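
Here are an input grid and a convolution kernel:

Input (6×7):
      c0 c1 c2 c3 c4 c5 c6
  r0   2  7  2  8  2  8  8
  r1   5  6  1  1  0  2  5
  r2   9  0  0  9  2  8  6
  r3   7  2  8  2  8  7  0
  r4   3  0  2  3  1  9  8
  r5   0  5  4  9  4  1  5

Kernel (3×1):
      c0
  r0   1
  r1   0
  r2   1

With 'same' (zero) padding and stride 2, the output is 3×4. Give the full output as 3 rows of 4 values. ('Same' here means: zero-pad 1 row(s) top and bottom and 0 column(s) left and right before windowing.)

Output[0,0]: The receptive field on the zero-padded input at this output position is [0 / 2 / 5]. Elementwise product with the kernel and sum: 0·1 + 5·1.

5 1 0 5
12 9 8 5
7 12 12 5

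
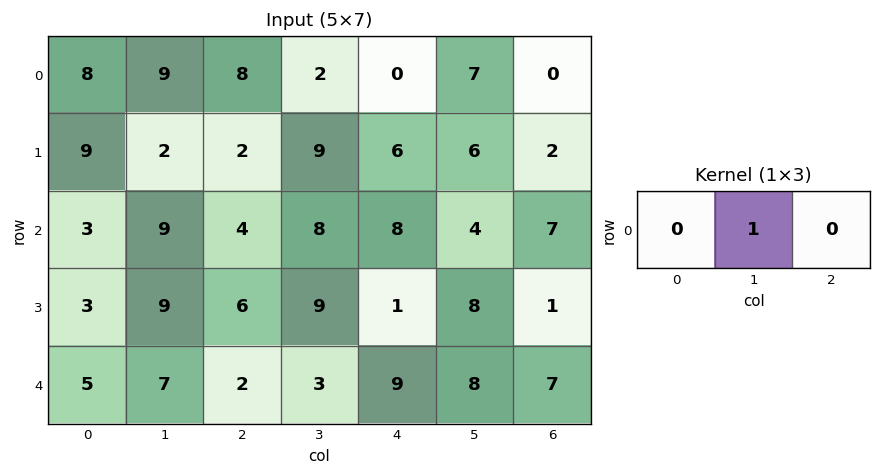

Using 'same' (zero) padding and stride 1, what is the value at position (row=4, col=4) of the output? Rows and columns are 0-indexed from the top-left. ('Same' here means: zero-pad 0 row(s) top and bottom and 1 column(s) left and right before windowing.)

9

The receptive field on the zero-padded input at this output position is [3 9 8]. Elementwise product with the kernel and sum: 9·1.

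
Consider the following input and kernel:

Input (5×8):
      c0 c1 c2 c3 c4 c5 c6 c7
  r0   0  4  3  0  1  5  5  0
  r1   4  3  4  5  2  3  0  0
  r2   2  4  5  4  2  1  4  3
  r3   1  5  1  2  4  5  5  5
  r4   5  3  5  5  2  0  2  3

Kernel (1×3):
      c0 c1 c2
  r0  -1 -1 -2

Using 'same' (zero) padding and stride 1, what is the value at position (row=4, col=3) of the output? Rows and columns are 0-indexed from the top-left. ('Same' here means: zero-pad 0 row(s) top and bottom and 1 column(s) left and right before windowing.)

The receptive field on the zero-padded input at this output position is [5 5 2]. Elementwise product with the kernel and sum: 5·-1 + 5·-1 + 2·-2.

-14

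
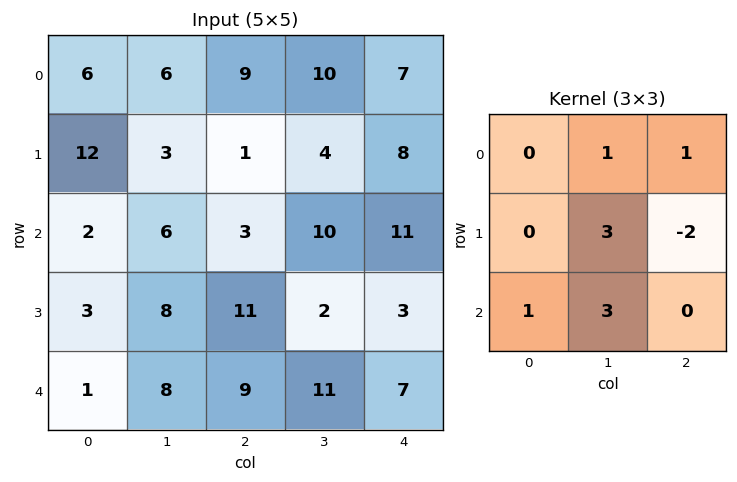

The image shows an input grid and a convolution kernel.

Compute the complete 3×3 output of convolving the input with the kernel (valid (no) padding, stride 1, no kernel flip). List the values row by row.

42 29 46
43 35 37
36 77 63

Output[0,0]: The receptive field on the input at this output position is [6 6 9 / 12 3 1 / 2 6 3]. Elementwise product with the kernel and sum: 6·1 + 9·1 + 3·3 + 1·-2 + 2·1 + 6·3.
Output[0,1]: The receptive field on the input at this output position is [6 9 10 / 3 1 4 / 6 3 10]. Elementwise product with the kernel and sum: 9·1 + 10·1 + 1·3 + 4·-2 + 6·1 + 3·3.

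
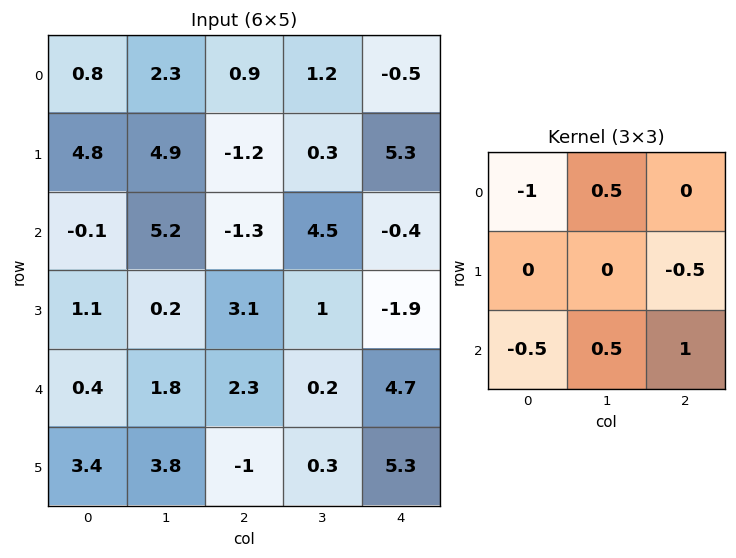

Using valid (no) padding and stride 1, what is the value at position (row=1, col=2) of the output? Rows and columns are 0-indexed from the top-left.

The receptive field on the input at this output position is [-1.2 0.3 5.3 / -1.3 4.5 -0.4 / 3.1 1 -1.9]. Elementwise product with the kernel and sum: -1.2·-1 + 0.3·0.5 + -0.4·-0.5 + 3.1·-0.5 + 1·0.5 + -1.9·1.

-1.4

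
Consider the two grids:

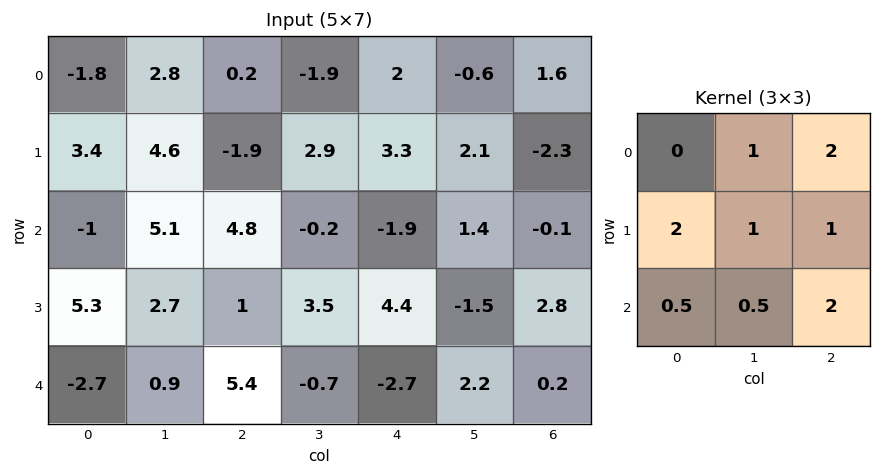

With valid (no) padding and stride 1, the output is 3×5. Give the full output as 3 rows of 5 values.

Output[0,0]: The receptive field on the input at this output position is [-1.8 2.8 0.2 / 3.4 4.6 -1.9 / -1 5.1 4.8]. Elementwise product with the kernel and sum: 2.8·1 + 0.2·2 + 3.4·2 + 4.6·1 + -1.9·1 + -1·0.5 + 5.1·0.5 + 4.8·2.

24.35 11.15 3 13.75 8.55
14.7 27.55 28.05 7.55 2.05
38.9 16.05 2.85 13.5 11.45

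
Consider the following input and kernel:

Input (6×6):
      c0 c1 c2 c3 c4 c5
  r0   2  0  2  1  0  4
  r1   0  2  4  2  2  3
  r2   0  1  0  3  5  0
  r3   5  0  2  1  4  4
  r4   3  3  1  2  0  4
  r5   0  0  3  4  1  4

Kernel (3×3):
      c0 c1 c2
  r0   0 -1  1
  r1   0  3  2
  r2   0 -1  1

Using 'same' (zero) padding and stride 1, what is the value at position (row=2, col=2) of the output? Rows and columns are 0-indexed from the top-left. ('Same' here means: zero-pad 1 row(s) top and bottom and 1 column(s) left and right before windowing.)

3

The receptive field on the zero-padded input at this output position is [2 4 2 / 1 0 3 / 0 2 1]. Elementwise product with the kernel and sum: 4·-1 + 2·1 + 0·3 + 3·2 + 2·-1 + 1·1.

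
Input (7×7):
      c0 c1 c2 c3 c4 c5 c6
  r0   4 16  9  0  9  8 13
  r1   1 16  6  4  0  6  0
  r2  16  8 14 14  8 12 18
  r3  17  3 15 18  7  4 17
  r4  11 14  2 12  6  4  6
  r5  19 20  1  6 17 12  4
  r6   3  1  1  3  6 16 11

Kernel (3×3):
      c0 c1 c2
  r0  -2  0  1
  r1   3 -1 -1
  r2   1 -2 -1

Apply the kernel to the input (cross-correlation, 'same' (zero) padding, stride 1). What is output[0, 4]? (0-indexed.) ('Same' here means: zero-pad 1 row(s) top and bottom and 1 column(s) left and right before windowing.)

-19

The receptive field on the zero-padded input at this output position is [0 0 0 / 0 9 8 / 4 0 6]. Elementwise product with the kernel and sum: 0·-2 + 0·1 + 0·3 + 9·-1 + 8·-1 + 4·1 + 0·-2 + 6·-1.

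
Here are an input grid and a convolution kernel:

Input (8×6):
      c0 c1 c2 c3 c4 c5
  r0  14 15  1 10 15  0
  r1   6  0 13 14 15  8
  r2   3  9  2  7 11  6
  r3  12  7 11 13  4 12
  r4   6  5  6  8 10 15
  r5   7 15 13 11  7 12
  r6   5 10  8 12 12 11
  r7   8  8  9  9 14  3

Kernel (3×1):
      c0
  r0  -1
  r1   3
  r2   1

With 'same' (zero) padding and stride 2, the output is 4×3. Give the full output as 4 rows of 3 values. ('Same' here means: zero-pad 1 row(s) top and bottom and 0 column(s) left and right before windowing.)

48 16 60
15 4 22
13 20 33
16 20 43

Output[0,0]: The receptive field on the zero-padded input at this output position is [0 / 14 / 6]. Elementwise product with the kernel and sum: 0·-1 + 14·3 + 6·1.
Output[0,1]: The receptive field on the zero-padded input at this output position is [0 / 1 / 13]. Elementwise product with the kernel and sum: 0·-1 + 1·3 + 13·1.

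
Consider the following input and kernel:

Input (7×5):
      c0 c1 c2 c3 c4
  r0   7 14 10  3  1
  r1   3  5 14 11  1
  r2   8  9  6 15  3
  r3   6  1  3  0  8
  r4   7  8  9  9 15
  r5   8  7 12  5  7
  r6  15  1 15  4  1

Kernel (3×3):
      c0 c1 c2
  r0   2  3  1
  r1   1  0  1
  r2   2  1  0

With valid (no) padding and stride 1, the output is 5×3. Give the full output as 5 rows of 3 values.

108 101 72
62 92 77
80 77 98
57 54 67
98 81 113

Output[0,0]: The receptive field on the input at this output position is [7 14 10 / 3 5 14 / 8 9 6]. Elementwise product with the kernel and sum: 7·2 + 14·3 + 10·1 + 3·1 + 14·1 + 8·2 + 9·1.
Output[0,1]: The receptive field on the input at this output position is [14 10 3 / 5 14 11 / 9 6 15]. Elementwise product with the kernel and sum: 14·2 + 10·3 + 3·1 + 5·1 + 11·1 + 9·2 + 6·1.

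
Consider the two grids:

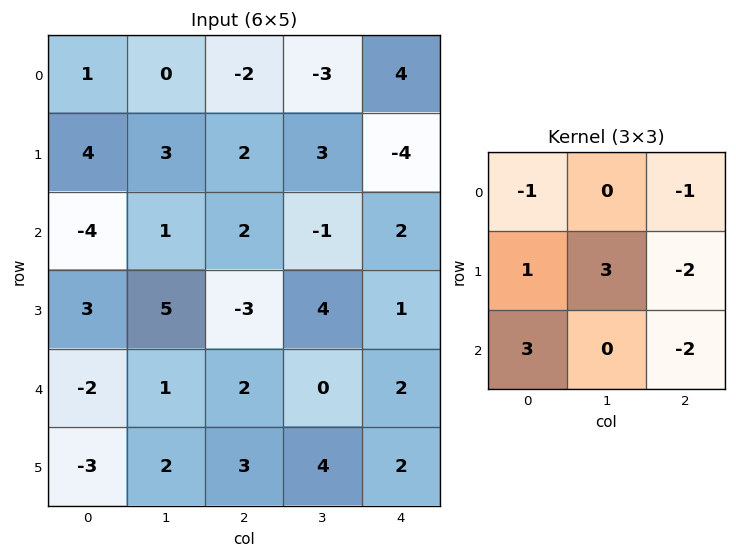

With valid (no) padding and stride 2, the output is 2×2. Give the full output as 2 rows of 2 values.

-6 19
16 5

Output[0,0]: The receptive field on the input at this output position is [1 0 -2 / 4 3 2 / -4 1 2]. Elementwise product with the kernel and sum: 1·-1 + -2·-1 + 4·1 + 3·3 + 2·-2 + -4·3 + 2·-2.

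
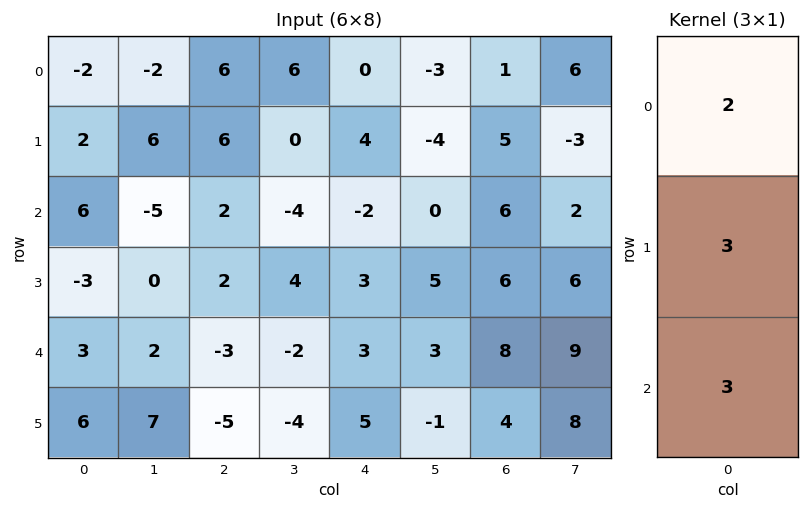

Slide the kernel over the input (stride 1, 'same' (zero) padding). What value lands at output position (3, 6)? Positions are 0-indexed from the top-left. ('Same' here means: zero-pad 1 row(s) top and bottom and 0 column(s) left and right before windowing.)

54

The receptive field on the zero-padded input at this output position is [6 / 6 / 8]. Elementwise product with the kernel and sum: 6·2 + 6·3 + 8·3.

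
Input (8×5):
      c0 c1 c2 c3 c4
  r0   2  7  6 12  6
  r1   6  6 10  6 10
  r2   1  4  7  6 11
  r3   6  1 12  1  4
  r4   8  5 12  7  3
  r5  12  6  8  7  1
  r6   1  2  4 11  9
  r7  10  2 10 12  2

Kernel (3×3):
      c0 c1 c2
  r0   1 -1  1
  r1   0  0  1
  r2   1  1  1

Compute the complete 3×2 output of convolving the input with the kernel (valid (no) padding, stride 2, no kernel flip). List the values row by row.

23 34
41 38
30 33

Output[0,0]: The receptive field on the input at this output position is [2 7 6 / 6 6 10 / 1 4 7]. Elementwise product with the kernel and sum: 2·1 + 7·-1 + 6·1 + 10·1 + 1·1 + 4·1 + 7·1.
Output[0,1]: The receptive field on the input at this output position is [6 12 6 / 10 6 10 / 7 6 11]. Elementwise product with the kernel and sum: 6·1 + 12·-1 + 6·1 + 10·1 + 7·1 + 6·1 + 11·1.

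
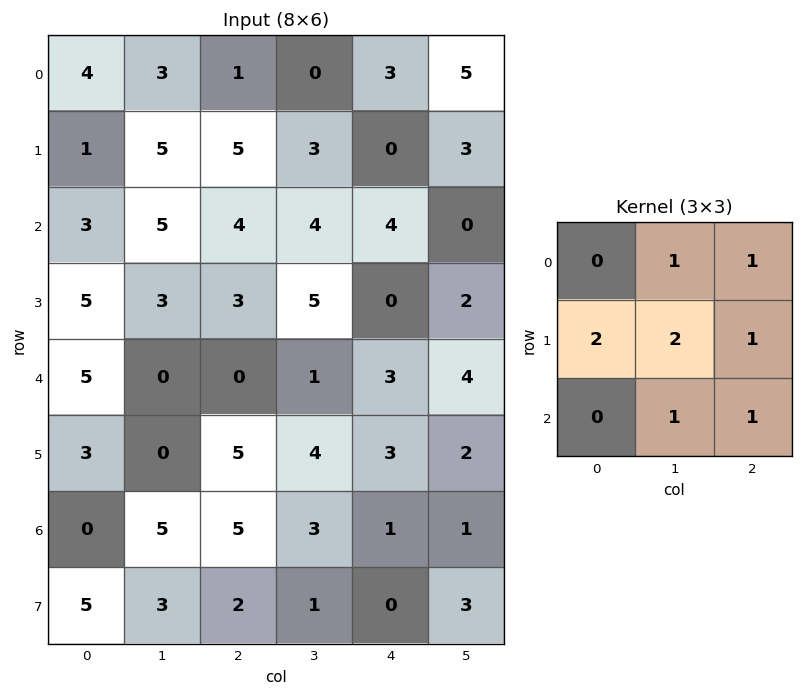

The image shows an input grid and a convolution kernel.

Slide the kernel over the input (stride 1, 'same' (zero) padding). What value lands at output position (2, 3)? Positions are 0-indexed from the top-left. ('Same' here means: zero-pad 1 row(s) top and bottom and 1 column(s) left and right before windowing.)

28

The receptive field on the zero-padded input at this output position is [5 3 0 / 4 4 4 / 3 5 0]. Elementwise product with the kernel and sum: 3·1 + 0·1 + 4·2 + 4·2 + 4·1 + 5·1 + 0·1.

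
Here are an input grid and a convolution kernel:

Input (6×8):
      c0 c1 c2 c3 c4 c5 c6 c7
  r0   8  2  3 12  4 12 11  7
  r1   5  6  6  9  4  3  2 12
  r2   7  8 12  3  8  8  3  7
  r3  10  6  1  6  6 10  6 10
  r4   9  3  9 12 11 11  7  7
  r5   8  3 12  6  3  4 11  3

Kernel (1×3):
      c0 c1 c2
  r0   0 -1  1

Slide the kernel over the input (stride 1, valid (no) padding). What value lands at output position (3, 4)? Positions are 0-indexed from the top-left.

The receptive field on the input at this output position is [6 10 6]. Elementwise product with the kernel and sum: 10·-1 + 6·1.

-4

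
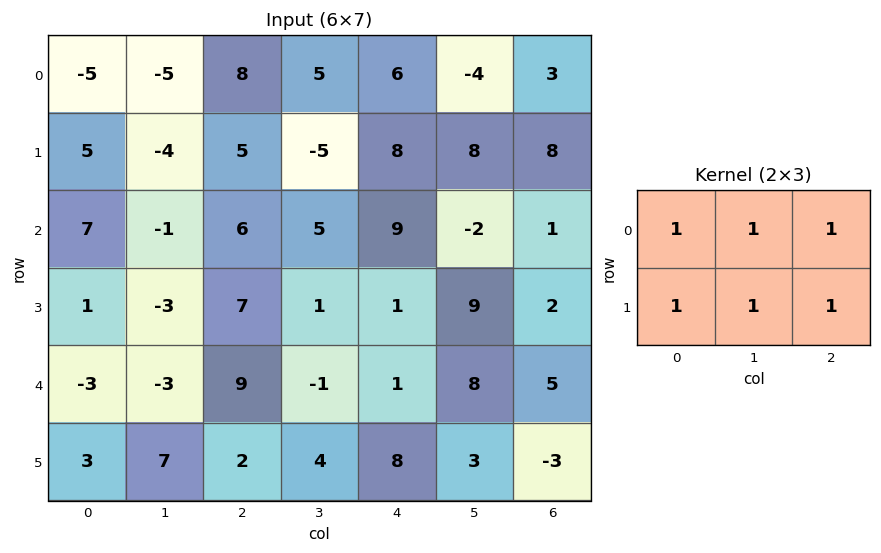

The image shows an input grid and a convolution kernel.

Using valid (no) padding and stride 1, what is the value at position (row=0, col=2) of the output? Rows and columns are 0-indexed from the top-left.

The receptive field on the input at this output position is [8 5 6 / 5 -5 8]. Elementwise product with the kernel and sum: 8·1 + 5·1 + 6·1 + 5·1 + -5·1 + 8·1.

27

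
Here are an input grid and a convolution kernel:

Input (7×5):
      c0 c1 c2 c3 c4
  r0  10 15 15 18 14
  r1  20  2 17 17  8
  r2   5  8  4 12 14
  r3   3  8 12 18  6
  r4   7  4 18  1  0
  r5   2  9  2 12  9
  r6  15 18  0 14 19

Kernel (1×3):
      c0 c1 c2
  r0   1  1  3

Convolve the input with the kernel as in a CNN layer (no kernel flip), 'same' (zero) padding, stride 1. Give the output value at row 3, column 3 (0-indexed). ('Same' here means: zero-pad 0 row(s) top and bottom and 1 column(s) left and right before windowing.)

The receptive field on the zero-padded input at this output position is [12 18 6]. Elementwise product with the kernel and sum: 12·1 + 18·1 + 6·3.

48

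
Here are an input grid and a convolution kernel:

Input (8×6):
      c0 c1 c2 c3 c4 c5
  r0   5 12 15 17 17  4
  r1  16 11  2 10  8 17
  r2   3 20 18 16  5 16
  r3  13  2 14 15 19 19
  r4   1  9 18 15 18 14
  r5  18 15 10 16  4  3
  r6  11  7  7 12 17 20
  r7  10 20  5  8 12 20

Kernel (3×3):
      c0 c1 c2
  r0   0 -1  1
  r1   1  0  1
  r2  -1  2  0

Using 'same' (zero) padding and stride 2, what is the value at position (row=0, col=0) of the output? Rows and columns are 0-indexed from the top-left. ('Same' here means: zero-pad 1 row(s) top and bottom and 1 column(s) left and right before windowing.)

44

The receptive field on the zero-padded input at this output position is [0 0 0 / 0 5 12 / 0 16 11]. Elementwise product with the kernel and sum: 0·-1 + 0·1 + 0·1 + 12·1 + 0·-1 + 16·2.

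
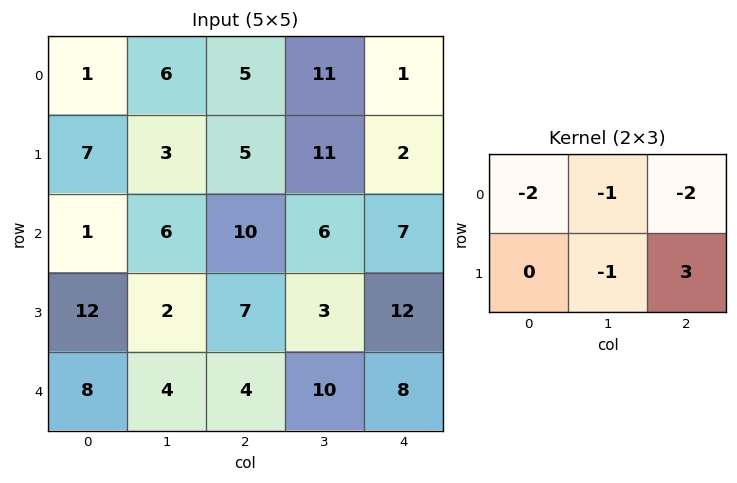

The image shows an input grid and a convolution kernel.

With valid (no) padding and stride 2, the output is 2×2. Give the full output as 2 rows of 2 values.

Output[0,0]: The receptive field on the input at this output position is [1 6 5 / 7 3 5]. Elementwise product with the kernel and sum: 1·-2 + 6·-1 + 5·-2 + 3·-1 + 5·3.
Output[0,1]: The receptive field on the input at this output position is [5 11 1 / 5 11 2]. Elementwise product with the kernel and sum: 5·-2 + 11·-1 + 1·-2 + 11·-1 + 2·3.

-6 -28
-9 -7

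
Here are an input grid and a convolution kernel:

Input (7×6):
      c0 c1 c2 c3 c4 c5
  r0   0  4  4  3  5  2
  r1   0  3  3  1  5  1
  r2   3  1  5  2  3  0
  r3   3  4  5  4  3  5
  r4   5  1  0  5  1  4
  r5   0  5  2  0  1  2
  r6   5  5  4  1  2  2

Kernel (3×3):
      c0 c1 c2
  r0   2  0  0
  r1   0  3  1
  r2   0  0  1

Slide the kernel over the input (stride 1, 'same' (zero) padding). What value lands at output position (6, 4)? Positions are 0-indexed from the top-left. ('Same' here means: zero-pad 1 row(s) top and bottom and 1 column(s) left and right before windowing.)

The receptive field on the zero-padded input at this output position is [0 1 2 / 1 2 2 / 0 0 0]. Elementwise product with the kernel and sum: 0·2 + 2·3 + 2·1 + 0·1.

8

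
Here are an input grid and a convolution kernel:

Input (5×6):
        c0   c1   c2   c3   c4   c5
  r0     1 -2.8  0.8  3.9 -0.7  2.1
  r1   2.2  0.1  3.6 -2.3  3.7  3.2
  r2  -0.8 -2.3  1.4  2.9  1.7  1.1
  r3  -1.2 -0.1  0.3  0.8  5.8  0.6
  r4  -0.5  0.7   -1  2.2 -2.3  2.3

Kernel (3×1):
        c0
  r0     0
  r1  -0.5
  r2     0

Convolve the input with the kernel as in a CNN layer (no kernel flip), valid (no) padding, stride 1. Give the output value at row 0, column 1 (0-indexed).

-0.05

The receptive field on the input at this output position is [-2.8 / 0.1 / -2.3]. Elementwise product with the kernel and sum: 0.1·-0.5.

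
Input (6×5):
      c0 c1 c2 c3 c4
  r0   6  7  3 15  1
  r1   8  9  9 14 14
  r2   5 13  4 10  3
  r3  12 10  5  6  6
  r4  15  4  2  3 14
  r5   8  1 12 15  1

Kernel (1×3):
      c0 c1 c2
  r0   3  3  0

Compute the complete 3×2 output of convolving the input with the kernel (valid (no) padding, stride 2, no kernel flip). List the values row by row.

Output[0,0]: The receptive field on the input at this output position is [6 7 3]. Elementwise product with the kernel and sum: 6·3 + 7·3.

39 54
54 42
57 15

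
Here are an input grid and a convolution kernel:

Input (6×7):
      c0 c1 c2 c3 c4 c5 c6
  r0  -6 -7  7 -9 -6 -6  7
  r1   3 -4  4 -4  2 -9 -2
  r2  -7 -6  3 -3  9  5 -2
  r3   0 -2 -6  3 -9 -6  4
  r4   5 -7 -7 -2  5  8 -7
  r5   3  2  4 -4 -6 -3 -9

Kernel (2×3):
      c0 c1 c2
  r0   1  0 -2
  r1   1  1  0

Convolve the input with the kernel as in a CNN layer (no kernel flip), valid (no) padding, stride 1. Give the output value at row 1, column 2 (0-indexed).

0

The receptive field on the input at this output position is [4 -4 2 / 3 -3 9]. Elementwise product with the kernel and sum: 4·1 + 2·-2 + 3·1 + -3·1.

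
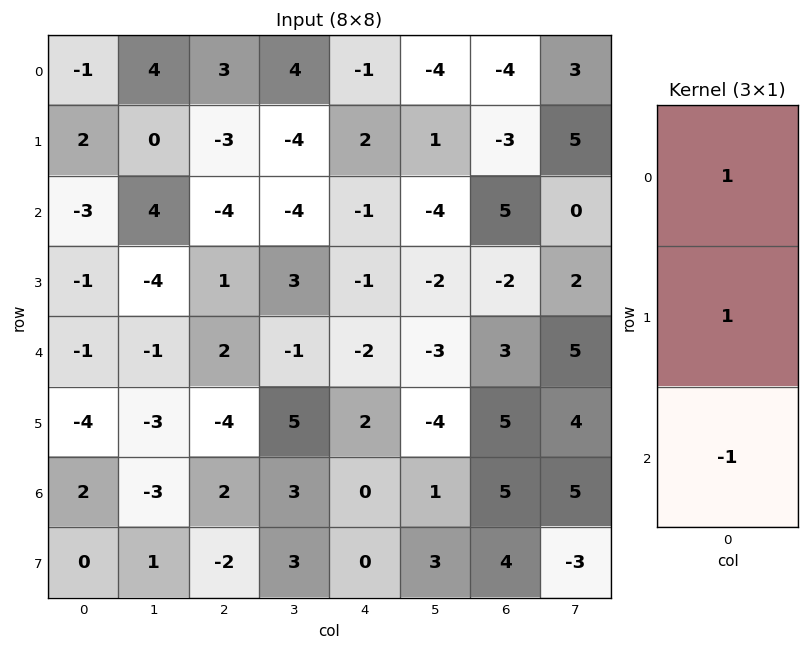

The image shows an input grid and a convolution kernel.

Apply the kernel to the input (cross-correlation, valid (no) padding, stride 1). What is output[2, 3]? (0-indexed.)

0

The receptive field on the input at this output position is [-4 / 3 / -1]. Elementwise product with the kernel and sum: -4·1 + 3·1 + -1·-1.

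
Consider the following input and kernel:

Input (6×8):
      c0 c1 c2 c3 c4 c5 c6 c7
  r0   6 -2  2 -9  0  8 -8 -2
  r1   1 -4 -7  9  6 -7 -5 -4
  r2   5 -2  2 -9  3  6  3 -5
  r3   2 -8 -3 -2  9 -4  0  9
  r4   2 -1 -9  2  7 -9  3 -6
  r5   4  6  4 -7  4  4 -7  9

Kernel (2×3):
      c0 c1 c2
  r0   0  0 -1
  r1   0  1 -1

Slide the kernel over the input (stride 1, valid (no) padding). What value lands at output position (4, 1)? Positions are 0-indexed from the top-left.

The receptive field on the input at this output position is [-1 -9 2 / 6 4 -7]. Elementwise product with the kernel and sum: 2·-1 + 4·1 + -7·-1.

9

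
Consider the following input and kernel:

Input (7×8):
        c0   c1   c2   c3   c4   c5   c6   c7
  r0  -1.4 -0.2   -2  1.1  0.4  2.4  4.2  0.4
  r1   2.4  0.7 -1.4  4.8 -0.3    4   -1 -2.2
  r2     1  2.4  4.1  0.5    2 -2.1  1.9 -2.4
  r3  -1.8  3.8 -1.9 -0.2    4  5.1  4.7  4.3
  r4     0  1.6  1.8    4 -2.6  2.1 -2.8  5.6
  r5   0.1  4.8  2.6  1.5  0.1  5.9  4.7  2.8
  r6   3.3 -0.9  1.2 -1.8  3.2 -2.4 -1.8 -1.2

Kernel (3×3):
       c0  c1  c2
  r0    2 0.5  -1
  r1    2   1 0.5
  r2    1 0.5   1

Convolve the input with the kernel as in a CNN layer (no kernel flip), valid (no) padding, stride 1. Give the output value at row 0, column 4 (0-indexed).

3.55

The receptive field on the input at this output position is [0.4 2.4 4.2 / -0.3 4 -1 / 2 -2.1 1.9]. Elementwise product with the kernel and sum: 0.4·2 + 2.4·0.5 + 4.2·-1 + -0.3·2 + 4·1 + -1·0.5 + 2·1 + -2.1·0.5 + 1.9·1.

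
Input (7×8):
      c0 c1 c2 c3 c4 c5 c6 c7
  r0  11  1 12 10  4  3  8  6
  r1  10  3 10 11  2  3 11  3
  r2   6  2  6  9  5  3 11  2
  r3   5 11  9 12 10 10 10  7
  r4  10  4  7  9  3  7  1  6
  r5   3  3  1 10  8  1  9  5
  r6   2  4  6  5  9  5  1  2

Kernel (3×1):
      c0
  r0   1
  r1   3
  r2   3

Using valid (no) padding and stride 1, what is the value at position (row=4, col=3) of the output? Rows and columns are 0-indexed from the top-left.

54

The receptive field on the input at this output position is [9 / 10 / 5]. Elementwise product with the kernel and sum: 9·1 + 10·3 + 5·3.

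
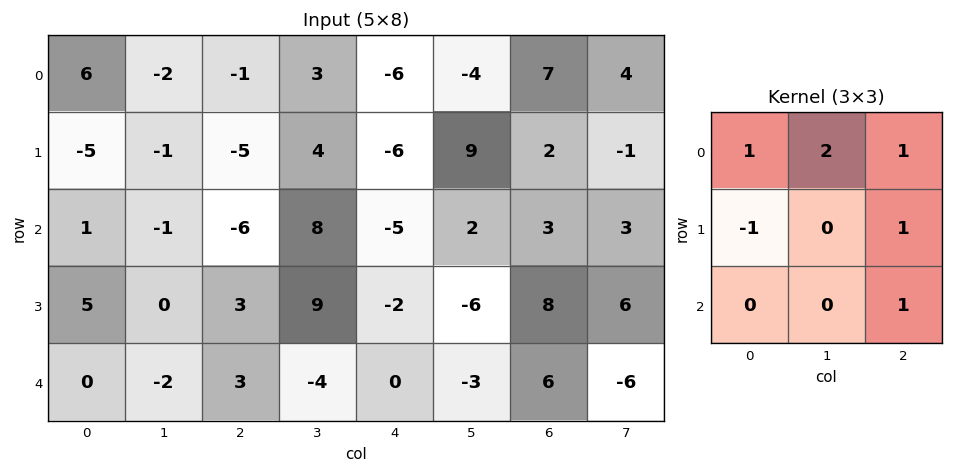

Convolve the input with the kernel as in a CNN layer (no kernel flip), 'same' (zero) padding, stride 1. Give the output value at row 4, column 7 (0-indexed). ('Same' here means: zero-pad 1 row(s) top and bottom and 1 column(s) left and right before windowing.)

14

The receptive field on the zero-padded input at this output position is [8 6 0 / 6 -6 0 / 0 0 0]. Elementwise product with the kernel and sum: 8·1 + 6·2 + 0·1 + 6·-1 + 0·1 + 0·1.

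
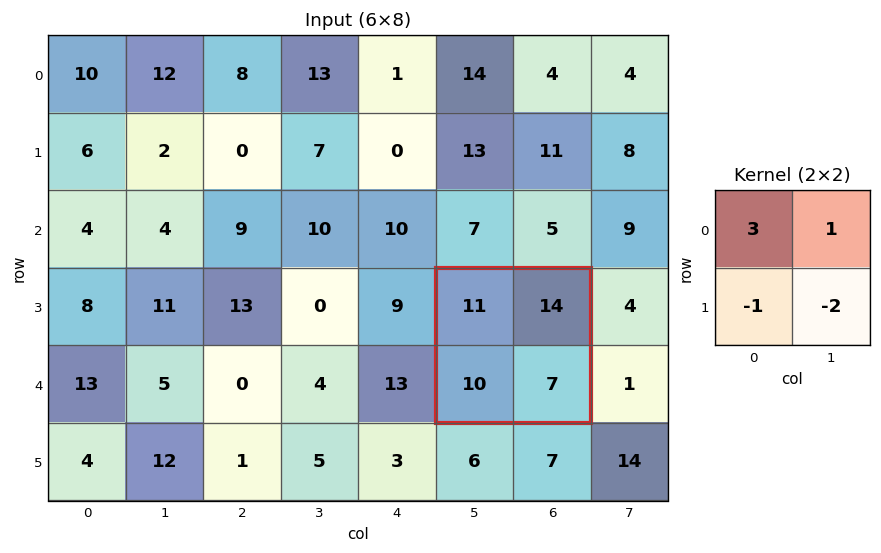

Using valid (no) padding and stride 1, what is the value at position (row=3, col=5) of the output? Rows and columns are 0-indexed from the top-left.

23

The receptive field on the input at this output position is [11 14 / 10 7]. Elementwise product with the kernel and sum: 11·3 + 14·1 + 10·-1 + 7·-2.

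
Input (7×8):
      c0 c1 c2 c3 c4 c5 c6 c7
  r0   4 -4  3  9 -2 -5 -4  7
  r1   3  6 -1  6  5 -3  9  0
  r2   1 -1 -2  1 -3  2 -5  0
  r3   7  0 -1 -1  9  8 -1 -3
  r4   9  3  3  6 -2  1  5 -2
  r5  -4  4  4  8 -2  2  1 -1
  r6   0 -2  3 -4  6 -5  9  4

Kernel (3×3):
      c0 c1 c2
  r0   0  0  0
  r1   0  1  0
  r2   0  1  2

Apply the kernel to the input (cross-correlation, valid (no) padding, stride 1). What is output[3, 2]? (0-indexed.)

The receptive field on the input at this output position is [-1 -1 9 / 3 6 -2 / 4 8 -2]. Elementwise product with the kernel and sum: 6·1 + 8·1 + -2·2.

10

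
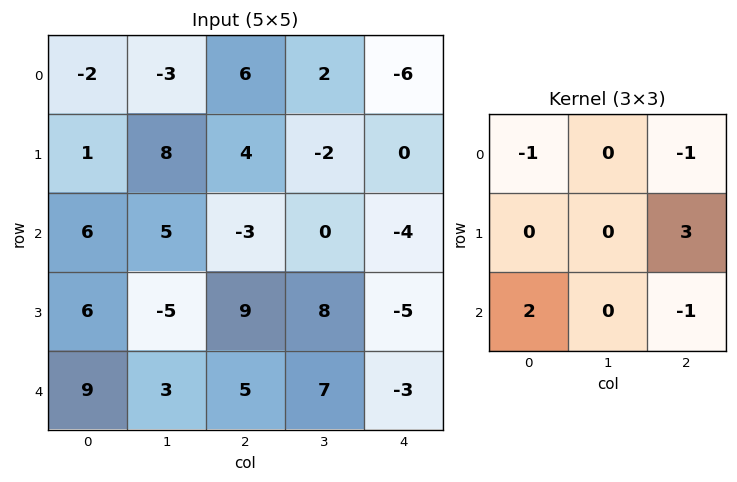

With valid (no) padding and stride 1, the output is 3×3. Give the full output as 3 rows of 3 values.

Output[0,0]: The receptive field on the input at this output position is [-2 -3 6 / 1 8 4 / 6 5 -3]. Elementwise product with the kernel and sum: -2·-1 + 6·-1 + 4·3 + 6·2 + -3·-1.
Output[0,1]: The receptive field on the input at this output position is [-3 6 2 / 8 4 -2 / 5 -3 0]. Elementwise product with the kernel and sum: -3·-1 + 2·-1 + -2·3 + 5·2 + 0·-1.

23 5 -2
-11 -24 7
37 18 5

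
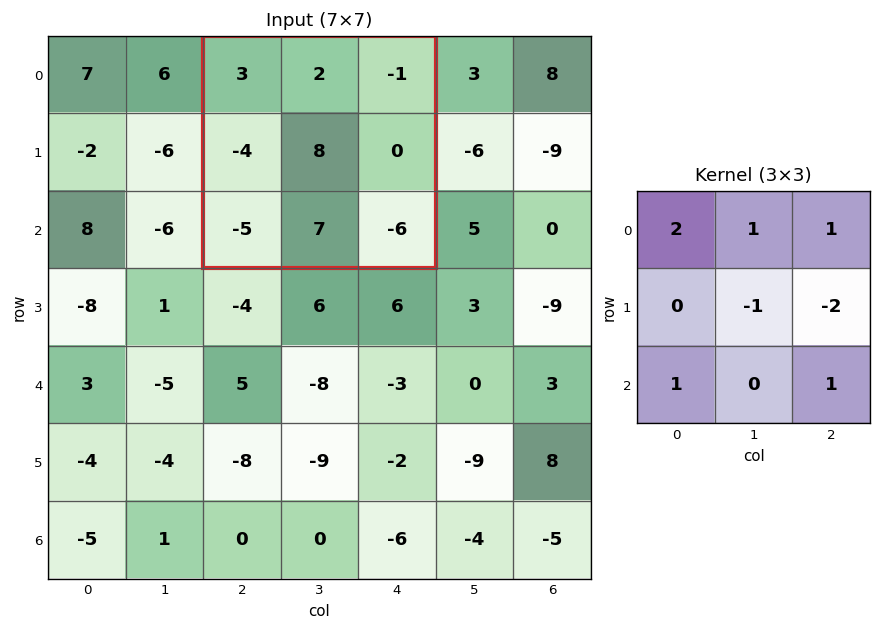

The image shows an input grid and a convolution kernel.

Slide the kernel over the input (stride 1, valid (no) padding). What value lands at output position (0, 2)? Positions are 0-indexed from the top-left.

The receptive field on the input at this output position is [3 2 -1 / -4 8 0 / -5 7 -6]. Elementwise product with the kernel and sum: 3·2 + 2·1 + -1·1 + 8·-1 + 0·-2 + -5·1 + -6·1.

-12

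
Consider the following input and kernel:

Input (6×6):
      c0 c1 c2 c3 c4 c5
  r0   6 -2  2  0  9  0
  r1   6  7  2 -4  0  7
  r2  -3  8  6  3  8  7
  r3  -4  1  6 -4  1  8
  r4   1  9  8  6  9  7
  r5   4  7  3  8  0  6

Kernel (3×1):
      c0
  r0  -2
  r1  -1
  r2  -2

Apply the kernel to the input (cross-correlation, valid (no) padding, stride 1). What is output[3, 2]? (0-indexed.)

-26

The receptive field on the input at this output position is [6 / 8 / 3]. Elementwise product with the kernel and sum: 6·-2 + 8·-1 + 3·-2.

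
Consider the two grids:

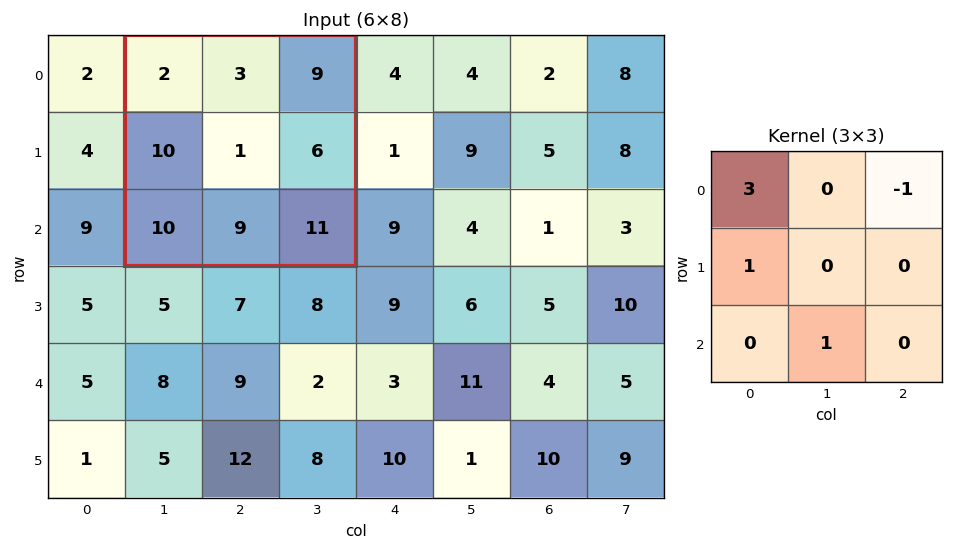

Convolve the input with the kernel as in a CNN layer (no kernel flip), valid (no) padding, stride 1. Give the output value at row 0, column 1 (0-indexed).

16

The receptive field on the input at this output position is [2 3 9 / 10 1 6 / 10 9 11]. Elementwise product with the kernel and sum: 2·3 + 9·-1 + 10·1 + 9·1.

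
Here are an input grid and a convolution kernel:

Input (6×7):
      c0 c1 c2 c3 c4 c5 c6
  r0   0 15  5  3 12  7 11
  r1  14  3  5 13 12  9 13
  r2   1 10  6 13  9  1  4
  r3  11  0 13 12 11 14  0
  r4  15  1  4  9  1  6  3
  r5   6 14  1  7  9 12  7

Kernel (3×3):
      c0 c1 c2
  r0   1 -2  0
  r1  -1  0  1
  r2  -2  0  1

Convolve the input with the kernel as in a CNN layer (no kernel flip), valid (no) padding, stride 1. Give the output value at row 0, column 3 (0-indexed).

-50

The receptive field on the input at this output position is [3 12 7 / 13 12 9 / 13 9 1]. Elementwise product with the kernel and sum: 3·1 + 12·-2 + 13·-1 + 9·1 + 13·-2 + 1·1.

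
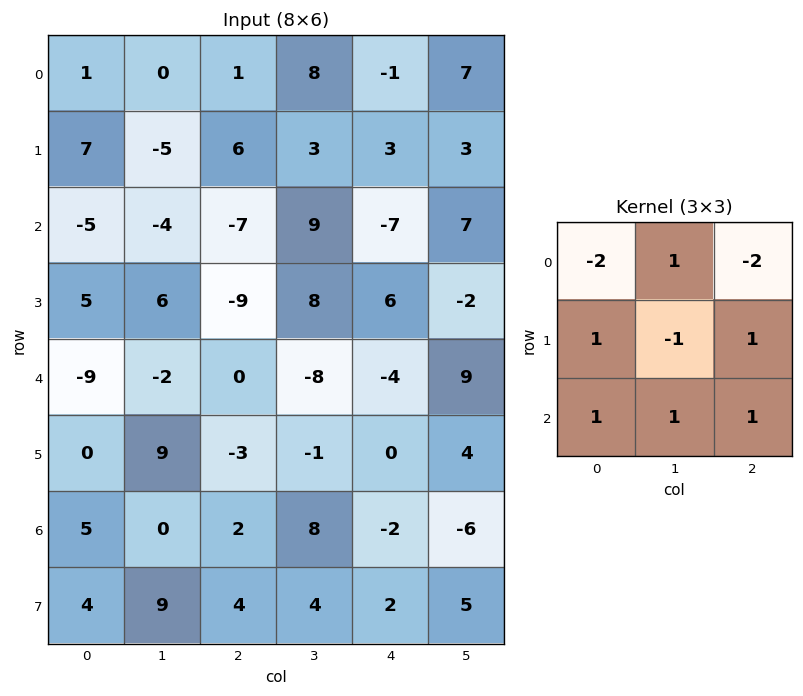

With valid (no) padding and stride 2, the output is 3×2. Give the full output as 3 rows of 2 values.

Output[0,0]: The receptive field on the input at this output position is [1 0 1 / 7 -5 6 / -5 -4 -7]. Elementwise product with the kernel and sum: 1·-2 + 0·1 + 1·-2 + 7·1 + -5·-1 + 6·1 + -5·1 + -4·1 + -7·1.
Output[0,1]: The receptive field on the input at this output position is [1 8 -1 / 6 3 3 / -7 9 -7]. Elementwise product with the kernel and sum: 1·-2 + 8·1 + -1·-2 + 6·1 + 3·-1 + 3·1 + -7·1 + 9·1 + -7·1.

-2 9
-1 14
11 6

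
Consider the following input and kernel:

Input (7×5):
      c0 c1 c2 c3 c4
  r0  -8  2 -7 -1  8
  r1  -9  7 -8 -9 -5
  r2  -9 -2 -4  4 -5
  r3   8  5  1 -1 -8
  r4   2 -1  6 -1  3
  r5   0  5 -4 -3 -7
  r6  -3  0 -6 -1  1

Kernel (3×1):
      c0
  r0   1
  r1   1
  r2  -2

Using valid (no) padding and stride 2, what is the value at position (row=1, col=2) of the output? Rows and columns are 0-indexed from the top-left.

The receptive field on the input at this output position is [-5 / -8 / 3]. Elementwise product with the kernel and sum: -5·1 + -8·1 + 3·-2.

-19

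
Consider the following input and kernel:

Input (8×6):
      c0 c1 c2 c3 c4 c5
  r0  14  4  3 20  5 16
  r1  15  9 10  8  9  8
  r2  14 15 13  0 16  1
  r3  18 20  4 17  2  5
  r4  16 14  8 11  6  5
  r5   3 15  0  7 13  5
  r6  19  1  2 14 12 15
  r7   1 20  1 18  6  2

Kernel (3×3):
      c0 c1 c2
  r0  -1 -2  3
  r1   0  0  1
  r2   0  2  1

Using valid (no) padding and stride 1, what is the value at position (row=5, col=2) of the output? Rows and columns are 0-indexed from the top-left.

The receptive field on the input at this output position is [0 7 13 / 2 14 12 / 1 18 6]. Elementwise product with the kernel and sum: 0·-1 + 7·-2 + 13·3 + 12·1 + 18·2 + 6·1.

79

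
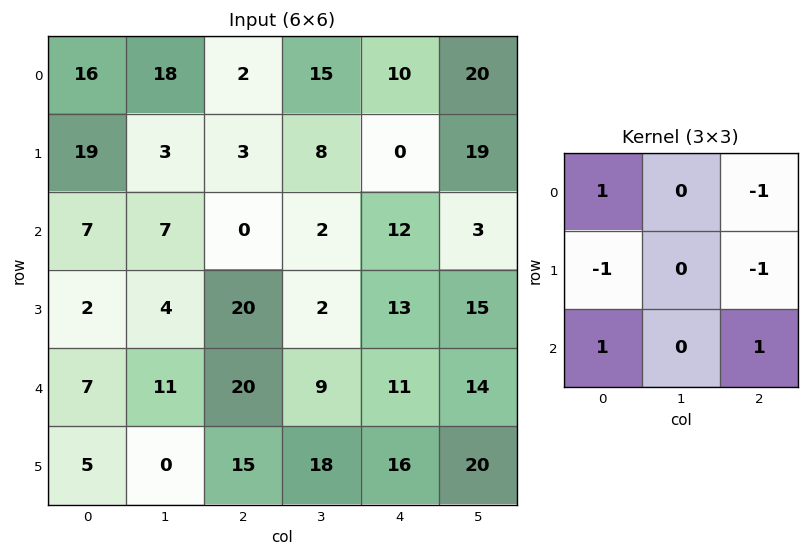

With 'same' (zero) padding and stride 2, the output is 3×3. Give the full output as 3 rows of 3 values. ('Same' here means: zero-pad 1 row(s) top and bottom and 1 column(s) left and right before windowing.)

-15 -22 -8
-6 -8 1
-15 0 2

Output[0,0]: The receptive field on the zero-padded input at this output position is [0 0 0 / 0 16 18 / 0 19 3]. Elementwise product with the kernel and sum: 0·1 + 0·-1 + 0·-1 + 18·-1 + 0·1 + 3·1.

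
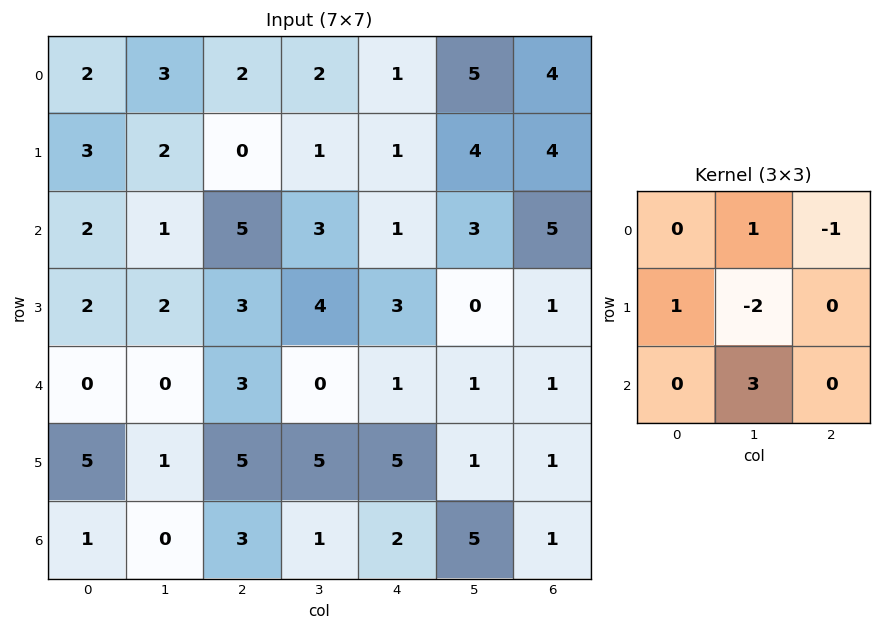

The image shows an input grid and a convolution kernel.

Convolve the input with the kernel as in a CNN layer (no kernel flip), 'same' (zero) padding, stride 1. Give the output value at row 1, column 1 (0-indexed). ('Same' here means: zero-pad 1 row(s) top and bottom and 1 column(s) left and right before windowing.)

3

The receptive field on the zero-padded input at this output position is [2 3 2 / 3 2 0 / 2 1 5]. Elementwise product with the kernel and sum: 3·1 + 2·-1 + 3·1 + 2·-2 + 1·3.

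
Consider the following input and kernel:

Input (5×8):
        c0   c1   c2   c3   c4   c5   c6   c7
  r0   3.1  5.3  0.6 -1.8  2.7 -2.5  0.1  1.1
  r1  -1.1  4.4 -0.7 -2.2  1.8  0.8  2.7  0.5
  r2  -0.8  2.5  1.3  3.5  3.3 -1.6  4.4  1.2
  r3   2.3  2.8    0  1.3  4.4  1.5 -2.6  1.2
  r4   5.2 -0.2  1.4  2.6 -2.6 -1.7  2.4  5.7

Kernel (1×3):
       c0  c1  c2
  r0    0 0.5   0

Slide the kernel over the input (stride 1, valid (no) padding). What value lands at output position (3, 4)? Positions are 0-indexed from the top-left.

0.75

The receptive field on the input at this output position is [4.4 1.5 -2.6]. Elementwise product with the kernel and sum: 1.5·0.5.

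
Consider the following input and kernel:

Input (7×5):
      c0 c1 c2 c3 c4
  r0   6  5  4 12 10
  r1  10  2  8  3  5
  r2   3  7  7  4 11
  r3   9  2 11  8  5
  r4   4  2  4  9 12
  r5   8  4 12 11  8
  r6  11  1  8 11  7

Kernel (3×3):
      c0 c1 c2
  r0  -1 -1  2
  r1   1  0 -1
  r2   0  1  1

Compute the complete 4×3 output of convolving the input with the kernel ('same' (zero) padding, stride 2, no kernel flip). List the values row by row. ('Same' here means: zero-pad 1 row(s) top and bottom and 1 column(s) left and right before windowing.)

7 4 17
-2 18 1
5 19 4
-1 -4 -8

Output[0,0]: The receptive field on the zero-padded input at this output position is [0 0 0 / 0 6 5 / 0 10 2]. Elementwise product with the kernel and sum: 0·-1 + 0·-1 + 0·2 + 0·1 + 5·-1 + 10·1 + 2·1.
Output[0,1]: The receptive field on the zero-padded input at this output position is [0 0 0 / 5 4 12 / 2 8 3]. Elementwise product with the kernel and sum: 0·-1 + 0·-1 + 0·2 + 5·1 + 12·-1 + 8·1 + 3·1.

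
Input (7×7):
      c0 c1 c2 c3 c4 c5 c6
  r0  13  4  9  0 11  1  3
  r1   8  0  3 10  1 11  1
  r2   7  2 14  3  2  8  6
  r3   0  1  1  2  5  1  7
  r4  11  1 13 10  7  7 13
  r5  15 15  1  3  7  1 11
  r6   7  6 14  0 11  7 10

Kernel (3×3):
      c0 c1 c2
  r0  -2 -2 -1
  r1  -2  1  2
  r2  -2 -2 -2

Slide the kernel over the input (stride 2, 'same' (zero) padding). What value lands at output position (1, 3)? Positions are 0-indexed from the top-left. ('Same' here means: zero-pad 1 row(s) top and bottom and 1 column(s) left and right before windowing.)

The receptive field on the zero-padded input at this output position is [11 1 0 / 8 6 0 / 1 7 0]. Elementwise product with the kernel and sum: 11·-2 + 1·-2 + 0·-1 + 8·-2 + 6·1 + 0·2 + 1·-2 + 7·-2 + 0·-2.

-50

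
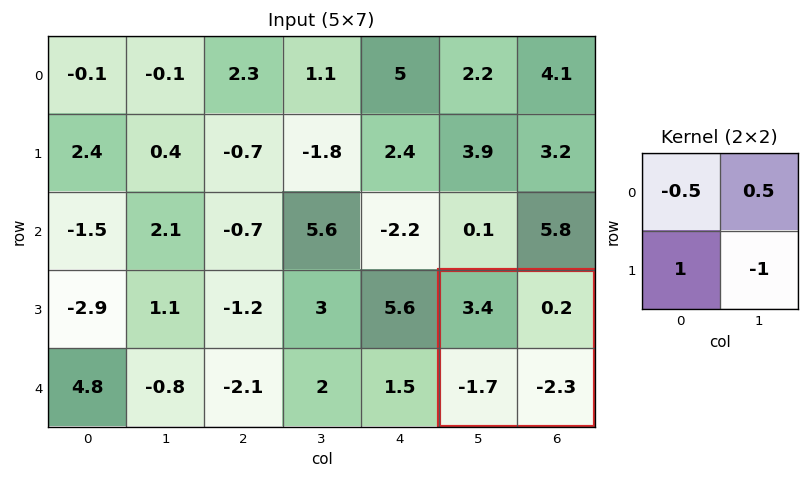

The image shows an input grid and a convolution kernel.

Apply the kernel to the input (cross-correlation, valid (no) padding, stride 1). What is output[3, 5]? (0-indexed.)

-1

The receptive field on the input at this output position is [3.4 0.2 / -1.7 -2.3]. Elementwise product with the kernel and sum: 3.4·-0.5 + 0.2·0.5 + -1.7·1 + -2.3·-1.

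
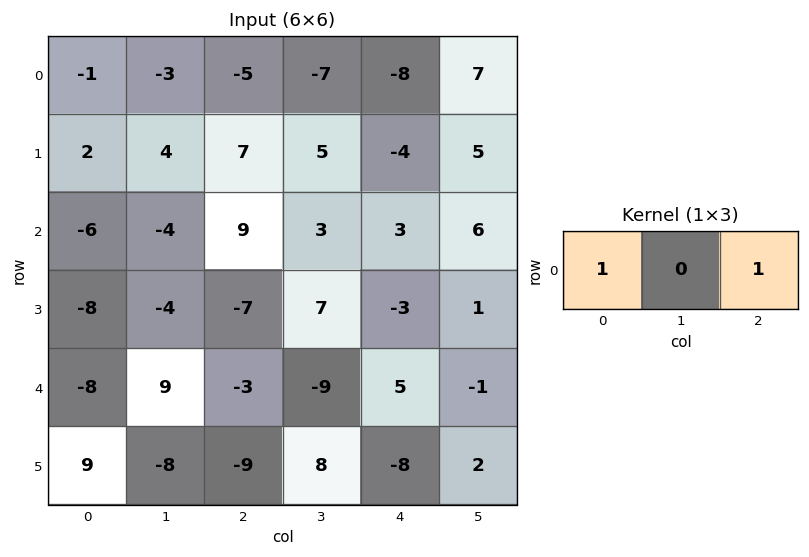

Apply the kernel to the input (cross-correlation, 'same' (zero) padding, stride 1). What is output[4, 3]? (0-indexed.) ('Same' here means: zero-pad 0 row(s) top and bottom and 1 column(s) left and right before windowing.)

The receptive field on the zero-padded input at this output position is [-3 -9 5]. Elementwise product with the kernel and sum: -3·1 + 5·1.

2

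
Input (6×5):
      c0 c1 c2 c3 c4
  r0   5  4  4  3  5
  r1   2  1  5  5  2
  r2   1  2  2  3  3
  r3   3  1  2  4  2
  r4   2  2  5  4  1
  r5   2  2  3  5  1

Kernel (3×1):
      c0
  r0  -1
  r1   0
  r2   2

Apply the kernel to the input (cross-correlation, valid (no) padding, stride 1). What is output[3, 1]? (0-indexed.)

3

The receptive field on the input at this output position is [1 / 2 / 2]. Elementwise product with the kernel and sum: 1·-1 + 2·2.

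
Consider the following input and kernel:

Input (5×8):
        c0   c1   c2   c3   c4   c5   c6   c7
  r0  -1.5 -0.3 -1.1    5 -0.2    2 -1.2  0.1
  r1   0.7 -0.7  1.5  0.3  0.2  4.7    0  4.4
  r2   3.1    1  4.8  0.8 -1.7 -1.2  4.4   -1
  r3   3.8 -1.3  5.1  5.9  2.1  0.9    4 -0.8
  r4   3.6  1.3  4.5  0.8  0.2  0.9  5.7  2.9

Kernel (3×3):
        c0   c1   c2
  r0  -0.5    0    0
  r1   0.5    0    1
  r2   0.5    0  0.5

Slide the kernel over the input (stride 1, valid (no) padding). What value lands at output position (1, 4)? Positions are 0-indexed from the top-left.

6.5

The receptive field on the input at this output position is [0.2 4.7 0 / -1.7 -1.2 4.4 / 2.1 0.9 4]. Elementwise product with the kernel and sum: 0.2·-0.5 + -1.7·0.5 + 4.4·1 + 2.1·0.5 + 4·0.5.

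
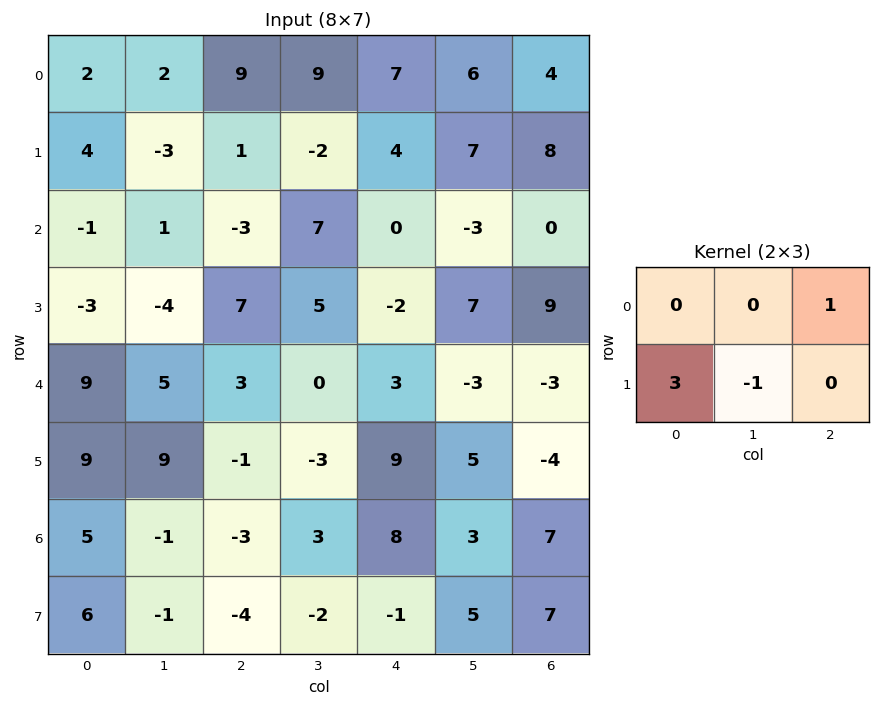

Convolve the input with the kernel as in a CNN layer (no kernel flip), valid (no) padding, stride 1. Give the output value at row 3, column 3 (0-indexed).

4

The receptive field on the input at this output position is [5 -2 7 / 0 3 -3]. Elementwise product with the kernel and sum: 7·1 + 0·3 + 3·-1.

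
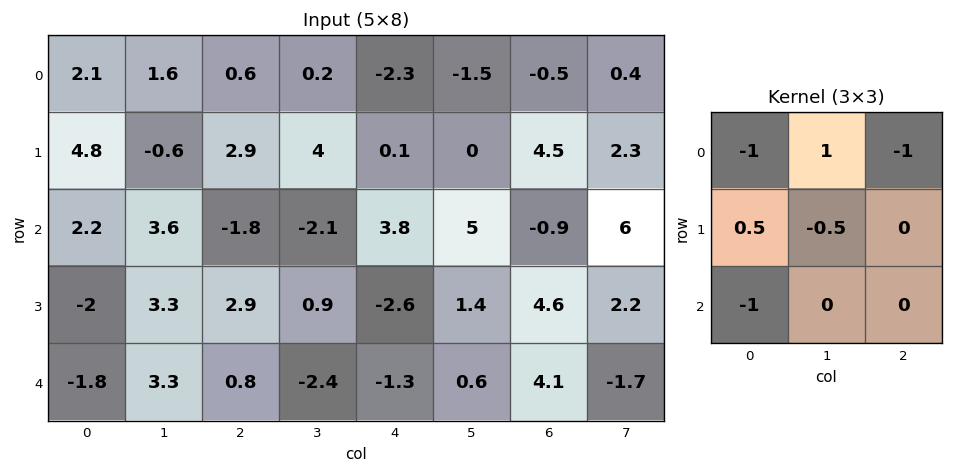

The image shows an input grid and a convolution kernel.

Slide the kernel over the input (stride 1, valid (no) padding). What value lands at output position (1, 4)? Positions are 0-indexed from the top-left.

The receptive field on the input at this output position is [0.1 0 4.5 / 3.8 5 -0.9 / -2.6 1.4 4.6]. Elementwise product with the kernel and sum: 0.1·-1 + 0·1 + 4.5·-1 + 3.8·0.5 + 5·-0.5 + -2.6·-1.

-2.6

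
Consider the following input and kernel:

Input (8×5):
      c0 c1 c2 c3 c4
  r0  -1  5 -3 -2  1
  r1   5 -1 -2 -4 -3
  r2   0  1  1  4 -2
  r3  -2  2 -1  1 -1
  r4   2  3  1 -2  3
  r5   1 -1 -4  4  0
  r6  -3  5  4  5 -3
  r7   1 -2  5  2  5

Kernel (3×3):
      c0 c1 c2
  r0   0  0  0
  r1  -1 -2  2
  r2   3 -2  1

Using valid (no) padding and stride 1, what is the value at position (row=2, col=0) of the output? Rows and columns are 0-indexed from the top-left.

The receptive field on the input at this output position is [0 1 1 / -2 2 -1 / 2 3 1]. Elementwise product with the kernel and sum: -2·-1 + 2·-2 + -1·2 + 2·3 + 3·-2 + 1·1.

-3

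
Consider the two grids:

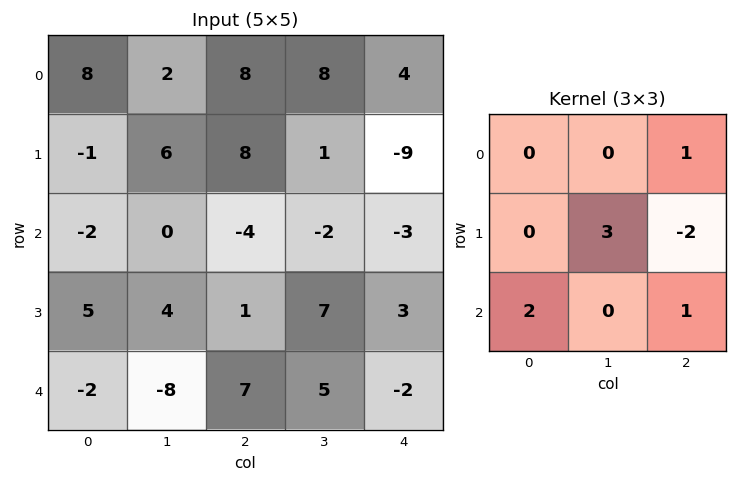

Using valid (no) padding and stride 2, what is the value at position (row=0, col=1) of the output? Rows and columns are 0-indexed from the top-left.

The receptive field on the input at this output position is [8 8 4 / 8 1 -9 / -4 -2 -3]. Elementwise product with the kernel and sum: 4·1 + 1·3 + -9·-2 + -4·2 + -3·1.

14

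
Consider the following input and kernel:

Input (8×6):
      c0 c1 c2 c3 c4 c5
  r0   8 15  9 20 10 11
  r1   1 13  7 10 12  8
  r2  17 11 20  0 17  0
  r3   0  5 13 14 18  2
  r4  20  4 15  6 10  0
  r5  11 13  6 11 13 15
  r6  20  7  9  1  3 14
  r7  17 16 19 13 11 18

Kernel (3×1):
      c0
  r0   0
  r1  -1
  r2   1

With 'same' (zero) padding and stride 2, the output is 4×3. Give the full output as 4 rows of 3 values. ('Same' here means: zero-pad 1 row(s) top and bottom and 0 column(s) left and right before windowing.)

Output[0,0]: The receptive field on the zero-padded input at this output position is [0 / 8 / 1]. Elementwise product with the kernel and sum: 8·-1 + 1·1.
Output[0,1]: The receptive field on the zero-padded input at this output position is [0 / 9 / 7]. Elementwise product with the kernel and sum: 9·-1 + 7·1.

-7 -2 2
-17 -7 1
-9 -9 3
-3 10 8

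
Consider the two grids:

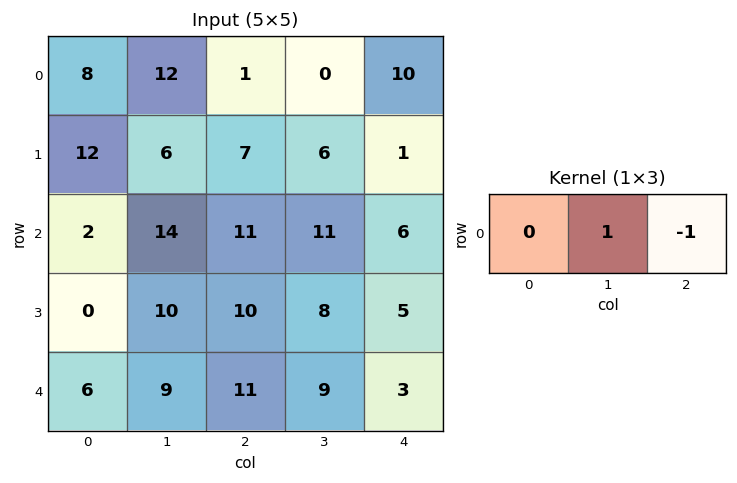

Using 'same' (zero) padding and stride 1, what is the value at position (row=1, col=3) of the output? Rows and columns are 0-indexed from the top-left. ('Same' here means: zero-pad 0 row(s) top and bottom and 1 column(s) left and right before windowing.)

5

The receptive field on the zero-padded input at this output position is [7 6 1]. Elementwise product with the kernel and sum: 6·1 + 1·-1.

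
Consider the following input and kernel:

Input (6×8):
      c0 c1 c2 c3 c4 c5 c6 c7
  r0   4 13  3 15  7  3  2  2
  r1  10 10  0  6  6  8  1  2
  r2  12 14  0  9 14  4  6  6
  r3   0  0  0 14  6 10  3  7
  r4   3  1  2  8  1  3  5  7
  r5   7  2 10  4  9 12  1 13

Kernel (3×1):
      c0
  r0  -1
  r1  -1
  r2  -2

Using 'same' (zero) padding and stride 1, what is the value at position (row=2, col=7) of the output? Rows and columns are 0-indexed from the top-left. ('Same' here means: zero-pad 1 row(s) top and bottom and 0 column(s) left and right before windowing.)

The receptive field on the zero-padded input at this output position is [2 / 6 / 7]. Elementwise product with the kernel and sum: 2·-1 + 6·-1 + 7·-2.

-22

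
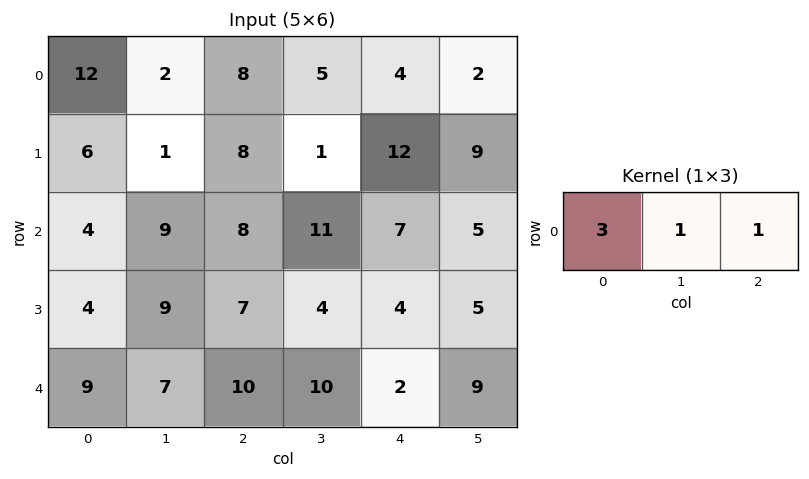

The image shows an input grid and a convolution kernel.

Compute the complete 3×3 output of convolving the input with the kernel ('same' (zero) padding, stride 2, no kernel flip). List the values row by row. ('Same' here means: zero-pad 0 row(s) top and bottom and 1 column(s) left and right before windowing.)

14 19 21
13 46 45
16 41 41

Output[0,0]: The receptive field on the zero-padded input at this output position is [0 12 2]. Elementwise product with the kernel and sum: 0·3 + 12·1 + 2·1.
Output[0,1]: The receptive field on the zero-padded input at this output position is [2 8 5]. Elementwise product with the kernel and sum: 2·3 + 8·1 + 5·1.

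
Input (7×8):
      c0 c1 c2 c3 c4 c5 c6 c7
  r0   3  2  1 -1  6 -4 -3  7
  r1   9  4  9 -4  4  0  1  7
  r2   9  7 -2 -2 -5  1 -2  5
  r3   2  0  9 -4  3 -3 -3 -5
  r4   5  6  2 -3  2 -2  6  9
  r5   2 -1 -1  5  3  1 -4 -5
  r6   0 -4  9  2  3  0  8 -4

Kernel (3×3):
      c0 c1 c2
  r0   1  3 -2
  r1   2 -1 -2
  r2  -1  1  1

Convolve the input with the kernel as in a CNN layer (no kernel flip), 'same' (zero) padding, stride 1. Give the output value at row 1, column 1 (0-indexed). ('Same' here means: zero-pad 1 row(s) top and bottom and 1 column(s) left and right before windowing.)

-1

The receptive field on the zero-padded input at this output position is [3 2 1 / 9 4 9 / 9 7 -2]. Elementwise product with the kernel and sum: 3·1 + 2·3 + 1·-2 + 9·2 + 4·-1 + 9·-2 + 9·-1 + 7·1 + -2·1.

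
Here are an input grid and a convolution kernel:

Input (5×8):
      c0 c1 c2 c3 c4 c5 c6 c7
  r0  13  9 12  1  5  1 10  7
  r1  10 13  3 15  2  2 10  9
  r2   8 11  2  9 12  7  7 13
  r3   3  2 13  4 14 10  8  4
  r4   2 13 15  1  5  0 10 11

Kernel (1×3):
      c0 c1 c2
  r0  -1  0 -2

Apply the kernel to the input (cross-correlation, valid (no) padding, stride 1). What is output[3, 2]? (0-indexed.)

The receptive field on the input at this output position is [13 4 14]. Elementwise product with the kernel and sum: 13·-1 + 14·-2.

-41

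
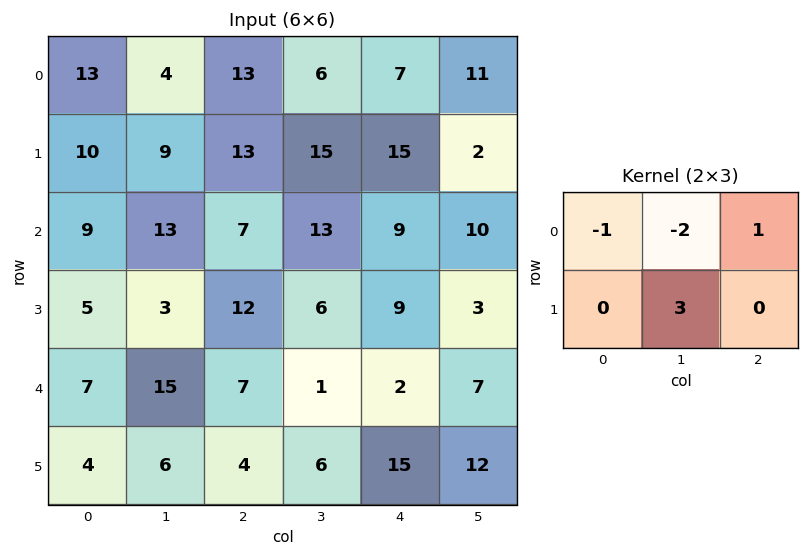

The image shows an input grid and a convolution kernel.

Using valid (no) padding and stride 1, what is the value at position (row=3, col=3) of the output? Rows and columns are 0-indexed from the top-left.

-15

The receptive field on the input at this output position is [6 9 3 / 1 2 7]. Elementwise product with the kernel and sum: 6·-1 + 9·-2 + 3·1 + 2·3.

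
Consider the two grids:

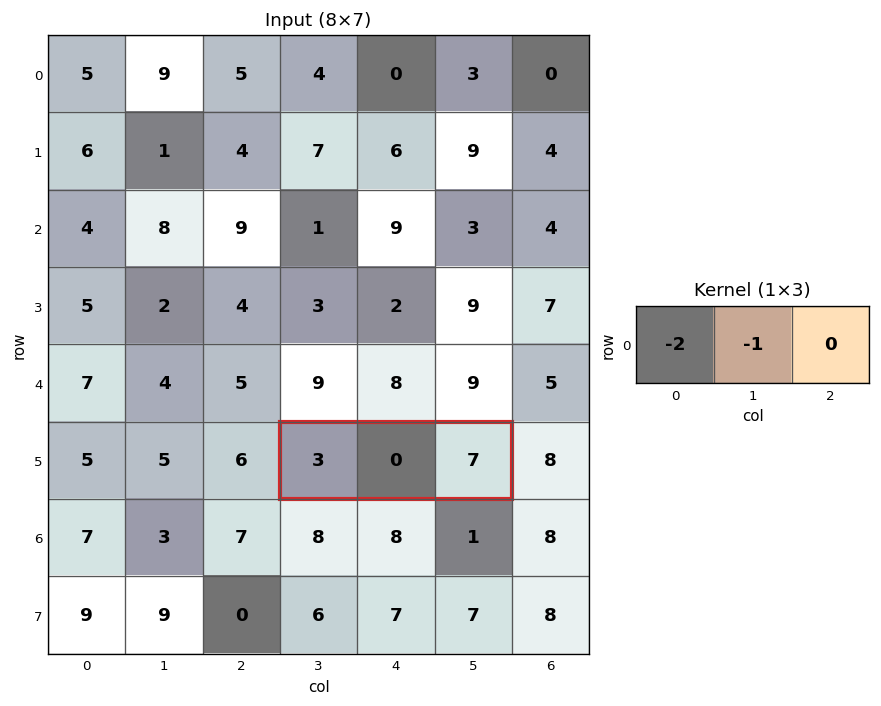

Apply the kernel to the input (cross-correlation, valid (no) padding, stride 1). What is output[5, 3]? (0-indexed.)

-6

The receptive field on the input at this output position is [3 0 7]. Elementwise product with the kernel and sum: 3·-2 + 0·-1.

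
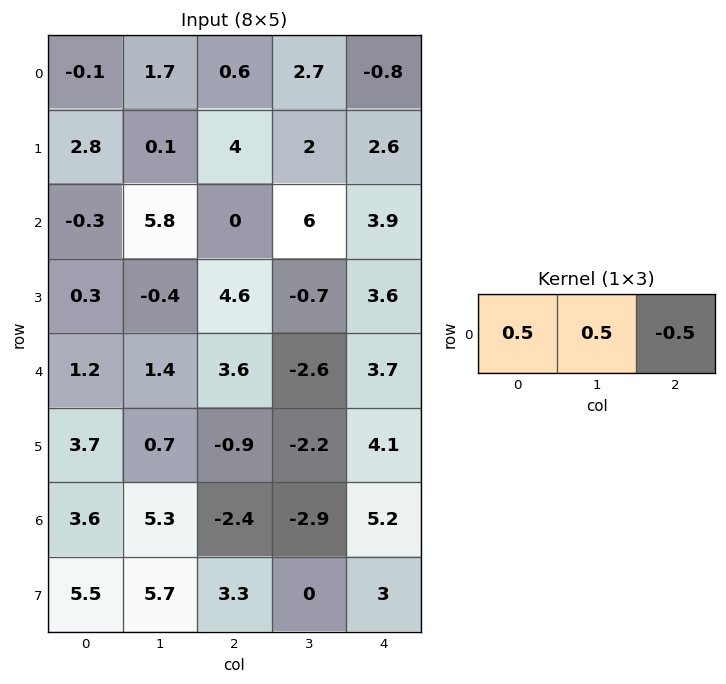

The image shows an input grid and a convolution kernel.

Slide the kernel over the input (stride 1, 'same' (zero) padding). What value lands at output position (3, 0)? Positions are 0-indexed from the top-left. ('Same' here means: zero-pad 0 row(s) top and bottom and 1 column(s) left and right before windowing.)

The receptive field on the zero-padded input at this output position is [0 0.3 -0.4]. Elementwise product with the kernel and sum: 0·0.5 + 0.3·0.5 + -0.4·-0.5.

0.35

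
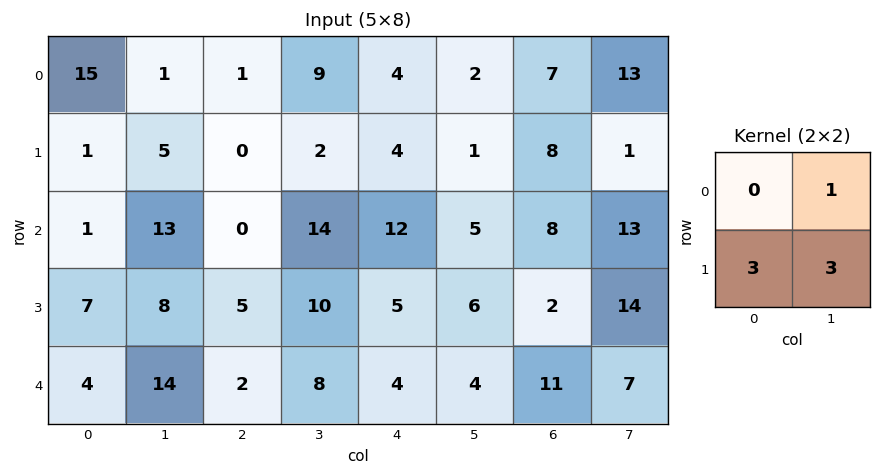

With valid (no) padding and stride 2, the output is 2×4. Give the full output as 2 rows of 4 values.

Output[0,0]: The receptive field on the input at this output position is [15 1 / 1 5]. Elementwise product with the kernel and sum: 1·1 + 1·3 + 5·3.
Output[0,1]: The receptive field on the input at this output position is [1 9 / 0 2]. Elementwise product with the kernel and sum: 9·1 + 0·3 + 2·3.

19 15 17 40
58 59 38 61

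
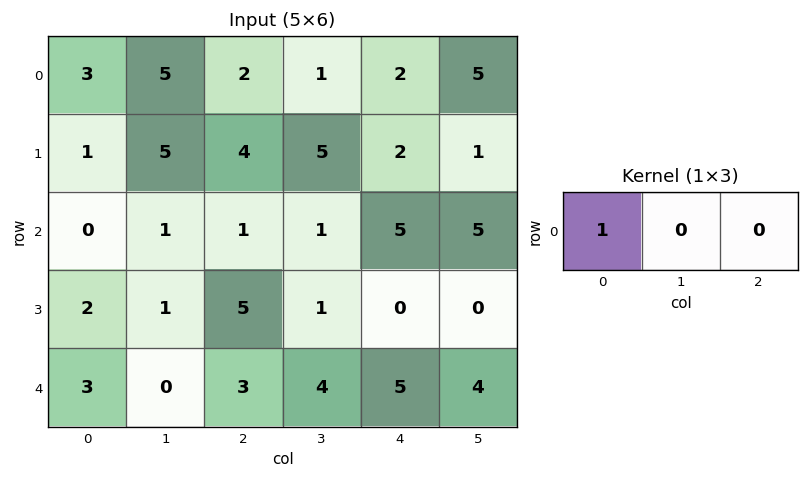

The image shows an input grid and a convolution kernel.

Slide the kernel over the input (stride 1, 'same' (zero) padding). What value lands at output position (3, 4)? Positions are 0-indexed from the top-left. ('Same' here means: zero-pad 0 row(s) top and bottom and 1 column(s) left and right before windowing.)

1

The receptive field on the zero-padded input at this output position is [1 0 0]. Elementwise product with the kernel and sum: 1·1.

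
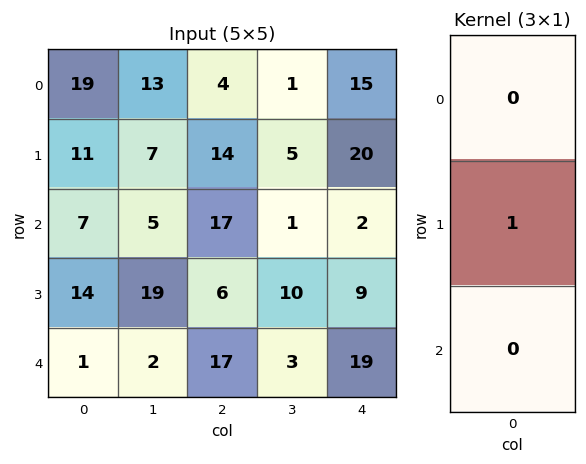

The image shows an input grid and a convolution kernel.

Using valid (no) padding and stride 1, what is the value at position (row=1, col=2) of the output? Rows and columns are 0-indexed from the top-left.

The receptive field on the input at this output position is [14 / 17 / 6]. Elementwise product with the kernel and sum: 17·1.

17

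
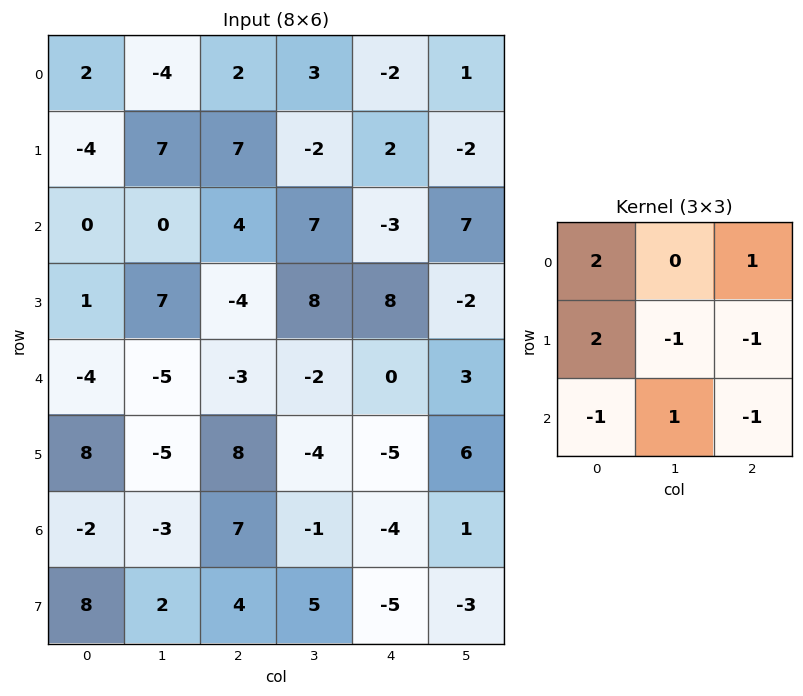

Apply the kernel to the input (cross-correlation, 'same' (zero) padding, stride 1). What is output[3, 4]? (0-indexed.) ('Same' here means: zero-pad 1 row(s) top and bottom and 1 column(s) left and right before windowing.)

30

The receptive field on the zero-padded input at this output position is [7 -3 7 / 8 8 -2 / -2 0 3]. Elementwise product with the kernel and sum: 7·2 + 7·1 + 8·2 + 8·-1 + -2·-1 + -2·-1 + 0·1 + 3·-1.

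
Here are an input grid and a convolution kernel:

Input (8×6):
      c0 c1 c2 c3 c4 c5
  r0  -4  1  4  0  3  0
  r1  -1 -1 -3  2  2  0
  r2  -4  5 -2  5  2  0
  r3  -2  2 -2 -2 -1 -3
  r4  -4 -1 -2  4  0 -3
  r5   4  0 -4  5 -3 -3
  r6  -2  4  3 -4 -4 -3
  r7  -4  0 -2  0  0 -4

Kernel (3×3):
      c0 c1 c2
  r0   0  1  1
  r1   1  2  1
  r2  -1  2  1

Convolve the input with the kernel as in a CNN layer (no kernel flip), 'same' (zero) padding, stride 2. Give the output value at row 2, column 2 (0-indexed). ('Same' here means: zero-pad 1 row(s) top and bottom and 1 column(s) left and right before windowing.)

The receptive field on the zero-padded input at this output position is [-2 -1 -3 / 4 0 -3 / 5 -3 -3]. Elementwise product with the kernel and sum: -1·1 + -3·1 + 4·1 + 0·2 + -3·1 + 5·-1 + -3·2 + -3·1.

-17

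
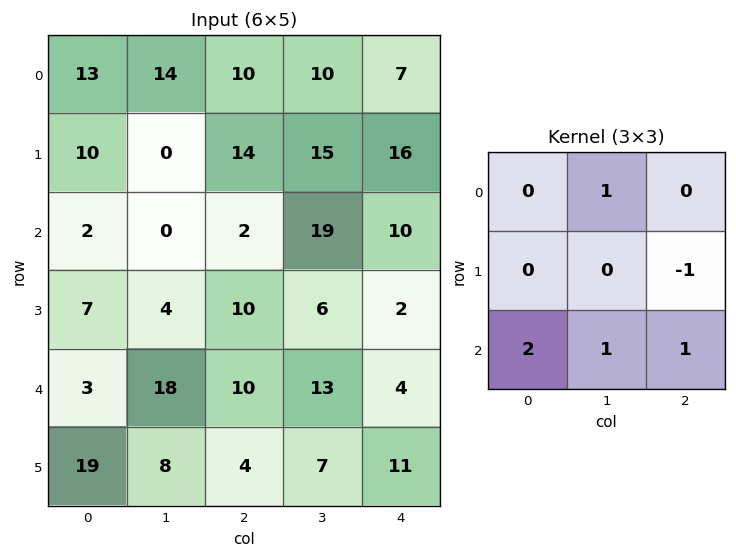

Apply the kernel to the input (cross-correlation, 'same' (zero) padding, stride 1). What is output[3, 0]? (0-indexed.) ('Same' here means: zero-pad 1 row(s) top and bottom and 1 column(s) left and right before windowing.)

19

The receptive field on the zero-padded input at this output position is [0 2 0 / 0 7 4 / 0 3 18]. Elementwise product with the kernel and sum: 2·1 + 4·-1 + 0·2 + 3·1 + 18·1.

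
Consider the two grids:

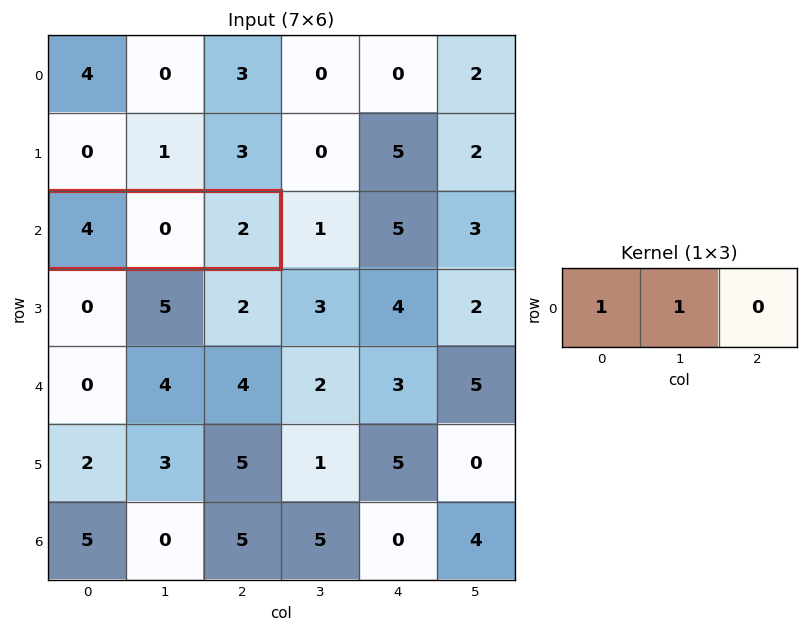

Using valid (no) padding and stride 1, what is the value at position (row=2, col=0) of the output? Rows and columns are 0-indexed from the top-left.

The receptive field on the input at this output position is [4 0 2]. Elementwise product with the kernel and sum: 4·1 + 0·1.

4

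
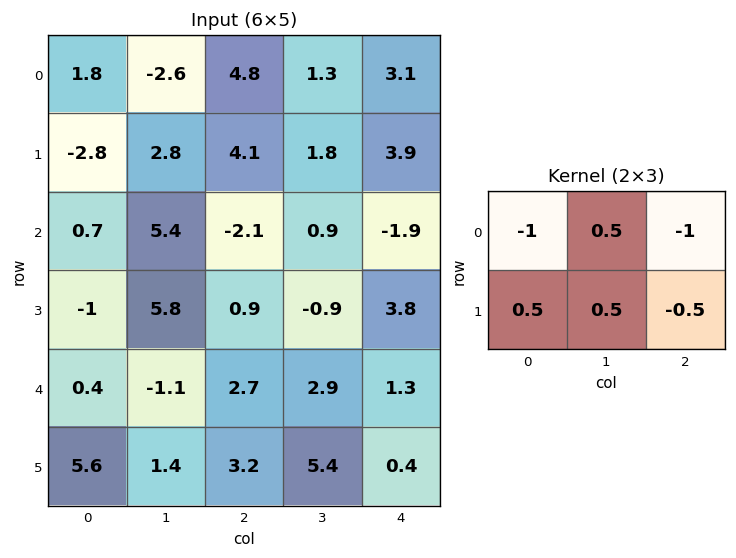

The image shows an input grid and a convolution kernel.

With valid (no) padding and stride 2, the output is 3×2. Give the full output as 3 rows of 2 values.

-9.95 -6.25
6.05 2.55
-1.75 1.55

Output[0,0]: The receptive field on the input at this output position is [1.8 -2.6 4.8 / -2.8 2.8 4.1]. Elementwise product with the kernel and sum: 1.8·-1 + -2.6·0.5 + 4.8·-1 + -2.8·0.5 + 2.8·0.5 + 4.1·-0.5.
Output[0,1]: The receptive field on the input at this output position is [4.8 1.3 3.1 / 4.1 1.8 3.9]. Elementwise product with the kernel and sum: 4.8·-1 + 1.3·0.5 + 3.1·-1 + 4.1·0.5 + 1.8·0.5 + 3.9·-0.5.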